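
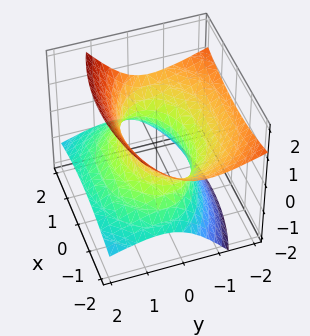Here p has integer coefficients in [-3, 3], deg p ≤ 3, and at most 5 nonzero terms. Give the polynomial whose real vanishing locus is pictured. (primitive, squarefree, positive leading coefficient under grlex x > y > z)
First, the degree is 2 — a generic line meets the surface in up to 2 points.
Next, against the integer gridlines: the y-axis gridline crossings are at y ∈ {-1, 1}; the surface avoids every integer z-axis point in the box.
Finally, assembling these constraints gives the stated polynomial.

x^2 + 2*y^2 + 3*y*z - 3*z^2 - 2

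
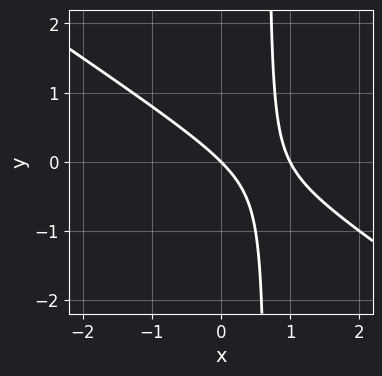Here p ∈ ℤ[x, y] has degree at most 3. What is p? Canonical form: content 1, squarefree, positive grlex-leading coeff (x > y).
2*x^2 + 3*x*y - 2*x - 2*y

1. The degree is 2 — a generic line meets the curve in up to 2 points.
2. Against the integer gridlines: one y-axis crossing is at y = 0; the x-axis gridline crossings are at x ∈ {0, 1}.
3. Solving for integer coefficients yields p as stated.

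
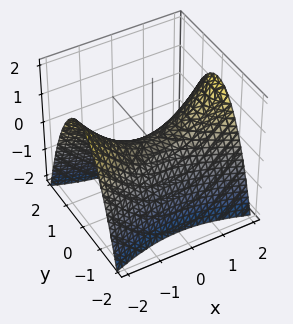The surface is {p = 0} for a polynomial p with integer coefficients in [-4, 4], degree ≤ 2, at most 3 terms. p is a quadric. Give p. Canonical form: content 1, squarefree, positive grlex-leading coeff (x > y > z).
First, degree: a hyperbolic paraboloid; a quadric, so deg p = 2.
Next, symmetries: it's symmetric under x → −x, forcing even powers of x; the y ↦ −y reflection is a symmetry, so y appears only in even powers.
Next, from the axis intercepts and sections: it meets the x-axis at x = 0 (among the integer gridlines); it crosses the y-axis at the gridline y = 0.
Finally, assembling these constraints gives the stated polynomial.

x^2 - 3*y^2 - 3*z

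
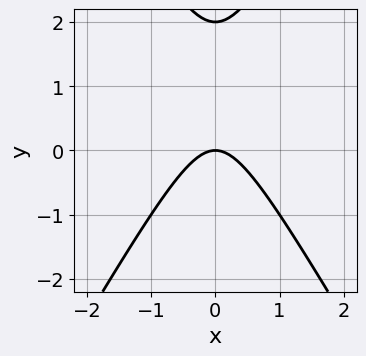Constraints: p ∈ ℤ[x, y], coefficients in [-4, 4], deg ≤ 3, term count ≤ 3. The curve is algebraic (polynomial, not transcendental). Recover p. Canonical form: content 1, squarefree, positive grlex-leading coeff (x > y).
1. The degree is 2 — the shape is more complex than any degree-1 curve.
2. Symmetries: it's symmetric under x → −x, forcing even powers of x.
3. From the visible intercepts: it crosses the x-axis at the gridline x = 0; the y-axis gridline crossings are at y ∈ {0, 2}.
4. These observations pin down the coefficients.

3*x^2 - y^2 + 2*y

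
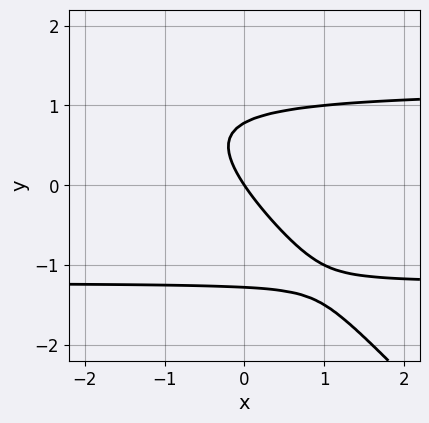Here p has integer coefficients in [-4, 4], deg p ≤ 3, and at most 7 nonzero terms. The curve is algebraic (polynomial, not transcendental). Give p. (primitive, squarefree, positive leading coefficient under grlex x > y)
1. The degree is 3 — no degree-2 curve has this shape.
2. Checking where it meets the axes: one y-axis crossing is at y = 0; it crosses the x-axis at the gridline x = 0.
3. Together with the visible shape, these determine p as stated.

2*x*y^2 + 2*y^3 + y^2 - 3*x - 2*y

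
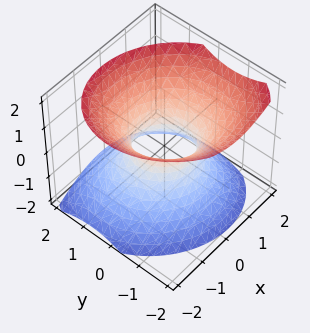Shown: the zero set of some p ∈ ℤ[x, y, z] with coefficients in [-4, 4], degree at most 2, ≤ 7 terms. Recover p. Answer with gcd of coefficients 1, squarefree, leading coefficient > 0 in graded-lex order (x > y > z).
1. deg p = 2.
2. Reading off the gridlines: no z-intercept at any integer in the box.
3. Putting this together gives p.

3*x^2 + x*y + 3*y^2 + y*z - 3*z^2 - 2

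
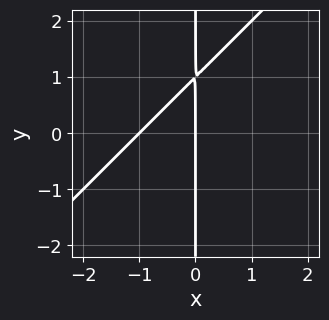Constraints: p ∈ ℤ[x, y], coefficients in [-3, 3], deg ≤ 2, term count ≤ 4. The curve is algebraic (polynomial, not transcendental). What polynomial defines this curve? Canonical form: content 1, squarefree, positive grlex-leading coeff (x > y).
x^2 - x*y + x

First, deg p = 2. No degree-1 curve has this shape.
Then, observable constraints: the visible y-axis segment lies entirely on the curve; the x-axis gridline crossings are at x ∈ {-1, 0}.
Finally, the integer polynomial consistent with all of this is the stated p.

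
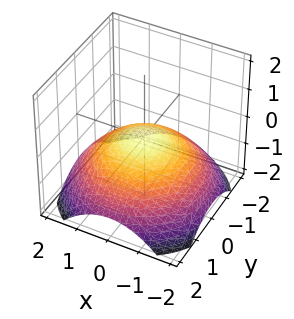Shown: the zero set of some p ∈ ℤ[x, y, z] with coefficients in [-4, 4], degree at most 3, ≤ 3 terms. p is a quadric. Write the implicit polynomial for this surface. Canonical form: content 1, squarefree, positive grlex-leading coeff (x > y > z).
Degree: a single bowl opening along one axis; a quadric, so deg p = 2.
Symmetries: the z-axis is an axis of rotation, so x and y enter only as x² + y².
From the visible intercepts: it crosses the z-axis at the gridline z = 0; one y-axis crossing is at y = 0; a circular section at z = -1 has radius between 1 and 2.
Together with the visible shape, these determine p as stated.

x^2 + y^2 + 3*z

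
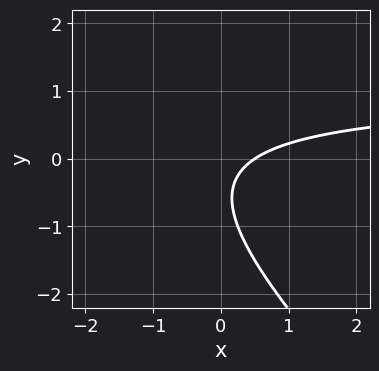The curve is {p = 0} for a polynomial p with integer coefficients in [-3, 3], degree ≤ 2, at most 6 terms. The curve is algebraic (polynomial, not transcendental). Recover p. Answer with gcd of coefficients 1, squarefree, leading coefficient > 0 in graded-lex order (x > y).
(a) Degree: a generic line meets the curve in up to 2 points, so deg p = 2.
(b) Checking where it meets the axes: no y-intercept at any integer in the box.
(c) Solving for integer coefficients yields p as stated.

2*x*y + 2*y^2 - 2*x + 2*y + 1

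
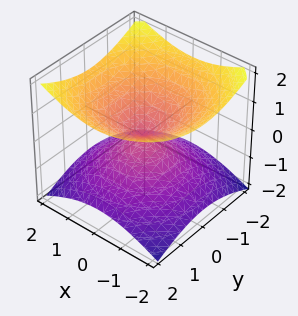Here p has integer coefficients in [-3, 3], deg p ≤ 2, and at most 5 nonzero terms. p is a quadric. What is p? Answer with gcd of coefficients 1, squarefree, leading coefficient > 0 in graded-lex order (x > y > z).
First, deg p = 2. A double cone through the origin; a quadric.
Then, symmetry: the z-axis is an axis of rotation, so x and y enter only as x² + y²; it's symmetric under z → −z, forcing even powers of z.
Next, observable constraints: a circular section at z = 1 has radius between 1 and 2; it meets the z-axis at z = 0 (among the integer gridlines).
Finally, matching integer coefficients to the picture gives p.

x^2 + y^2 - 2*z^2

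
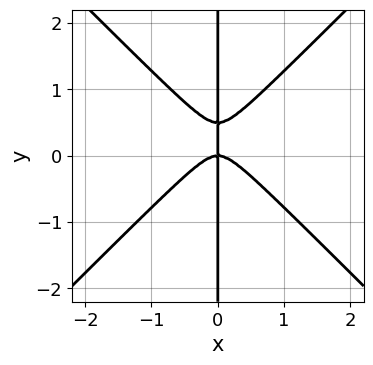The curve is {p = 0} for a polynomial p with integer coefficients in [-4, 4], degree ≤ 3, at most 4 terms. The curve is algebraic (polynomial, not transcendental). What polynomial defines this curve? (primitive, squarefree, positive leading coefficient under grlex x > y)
First, degree: the shape is more complex than any degree-2 curve, so deg p = 3.
Next, from the visible intercepts: every point of the y-axis in the box is on the curve; one x-axis crossing is at x = 0.
Finally, the integer polynomial consistent with all of this is the stated p.

2*x^3 - 2*x*y^2 + x*y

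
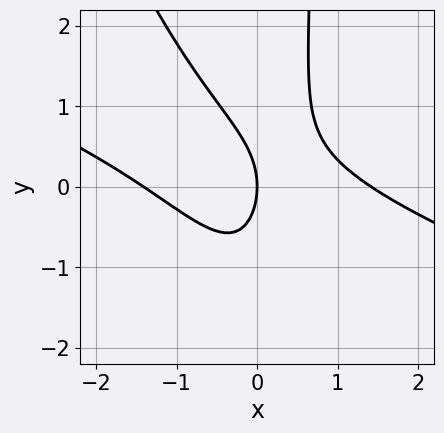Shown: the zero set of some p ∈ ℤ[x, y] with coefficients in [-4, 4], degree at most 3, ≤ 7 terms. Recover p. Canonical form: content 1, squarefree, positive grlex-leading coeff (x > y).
x^3 + 3*x^2*y + x*y^2 - y^2 - 2*x

First, degree: the shape is more complex than any degree-2 curve, so deg p = 3.
Next, reading off the gridlines: it meets the y-axis at y = 0 (among the integer gridlines); it meets the x-axis at x = 0 (among the integer gridlines).
Finally, the integer polynomial consistent with all of this is the stated p.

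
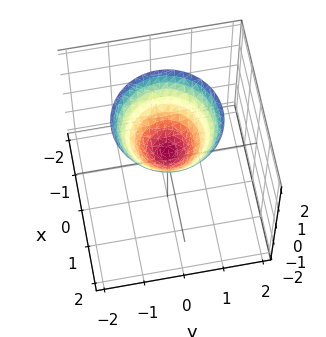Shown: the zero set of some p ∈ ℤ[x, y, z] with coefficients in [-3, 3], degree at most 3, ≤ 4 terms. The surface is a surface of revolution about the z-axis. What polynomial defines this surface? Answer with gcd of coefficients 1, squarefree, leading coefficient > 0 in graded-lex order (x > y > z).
3*x^2 + 3*y^2 - 3*z + 1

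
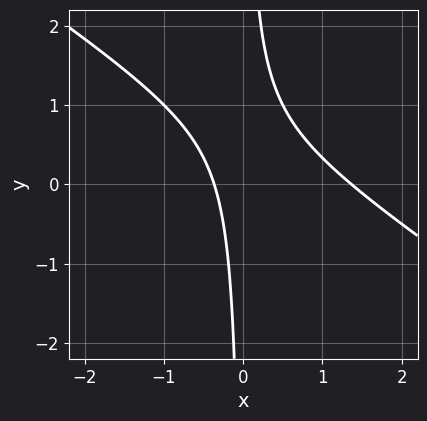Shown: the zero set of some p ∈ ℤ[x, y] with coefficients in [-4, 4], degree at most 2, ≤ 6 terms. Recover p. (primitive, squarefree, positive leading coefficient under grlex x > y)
2*x^2 + 3*x*y - 2*x - 1

1. Degree: no degree-1 curve has this shape, so deg p = 2.
2. Observable constraints: the curve avoids every integer y-axis point in the box.
3. Together with the visible shape, these determine p as stated.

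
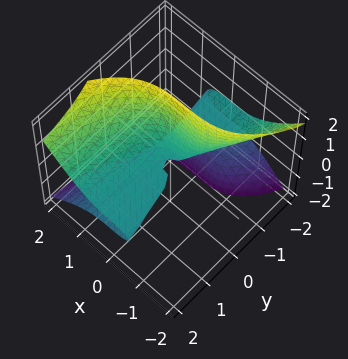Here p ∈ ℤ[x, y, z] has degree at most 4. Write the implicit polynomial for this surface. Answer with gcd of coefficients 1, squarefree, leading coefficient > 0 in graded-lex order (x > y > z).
2*x^3 - 3*y*z^2 - 2*y*z - 2*z^2

Degree: the shape is more complex than any degree-2 surface, so deg p = 3.
Against the integer gridlines: the visible y-axis segment lies entirely on the surface; one z-axis crossing is at z = 0; it crosses the x-axis at the gridline x = 0.
Putting this together gives p.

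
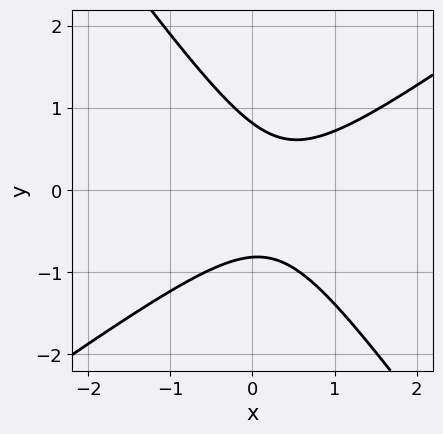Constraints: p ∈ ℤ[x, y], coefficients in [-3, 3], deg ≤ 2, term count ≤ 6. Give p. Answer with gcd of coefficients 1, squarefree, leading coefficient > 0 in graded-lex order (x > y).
(a) Degree: a generic line meets the curve in up to 2 points, so deg p = 2.
(b) Checking where it meets the axes: it misses every integer gridline on the x-axis.
(c) These observations pin down the coefficients.

3*x^2 - 2*x*y - 3*y^2 - 2*x + 2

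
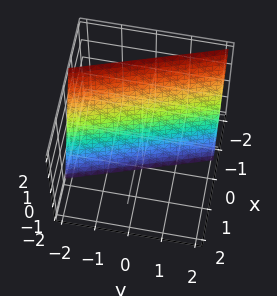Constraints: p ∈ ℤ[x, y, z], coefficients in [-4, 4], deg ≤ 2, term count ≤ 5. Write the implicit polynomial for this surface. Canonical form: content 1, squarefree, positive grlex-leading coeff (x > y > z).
The degree is 1 — every cross-section is a straight line — this is a plane.
Reading off the gridlines: it meets the y-axis at y = -2 (among the integer gridlines); it crosses the z-axis at the gridline z = -2.
These observations pin down the coefficients.

3*x + y + z + 2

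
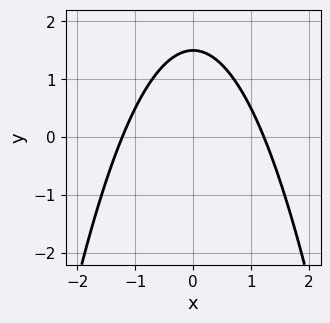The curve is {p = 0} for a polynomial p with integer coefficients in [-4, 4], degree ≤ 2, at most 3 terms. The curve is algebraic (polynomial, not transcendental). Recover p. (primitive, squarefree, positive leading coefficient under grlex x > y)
2*x^2 + 2*y - 3

1. The degree is 2 — no degree-1 curve has this shape.
2. Symmetries: mirror symmetry x ↦ −x ⇒ only even powers of x.
3. The integer polynomial consistent with all of this is the stated p.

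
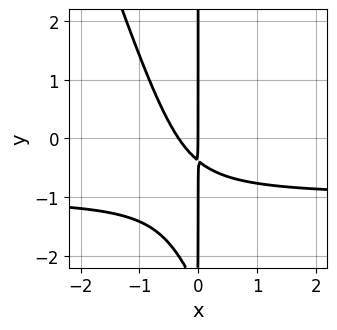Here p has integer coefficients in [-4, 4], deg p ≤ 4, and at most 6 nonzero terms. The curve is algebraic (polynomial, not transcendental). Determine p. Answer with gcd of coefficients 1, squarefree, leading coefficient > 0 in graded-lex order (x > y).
(a) Degree: the shape is more complex than any degree-2 curve, so deg p = 3.
(b) Against the integer gridlines: every point of the y-axis in the box is on the curve; it crosses the x-axis at the gridline x = 0.
(c) The integer polynomial consistent with all of this is the stated p.

3*x^2*y + x*y^2 + 3*x^2 + 3*x*y + x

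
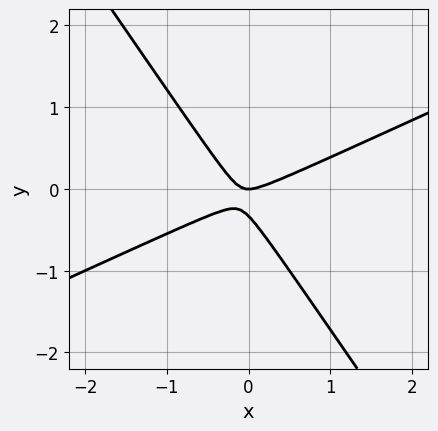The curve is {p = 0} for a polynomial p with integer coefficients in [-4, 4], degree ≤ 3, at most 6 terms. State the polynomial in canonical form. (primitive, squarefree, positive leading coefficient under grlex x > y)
1. Degree: the shape is more complex than any degree-1 curve, so deg p = 2.
2. Against the integer gridlines: it meets the x-axis at x = 0 (among the integer gridlines); it crosses the y-axis at the gridline y = 0.
3. Together with the visible shape, these determine p as stated.

2*x^2 - 3*x*y - 3*y^2 - y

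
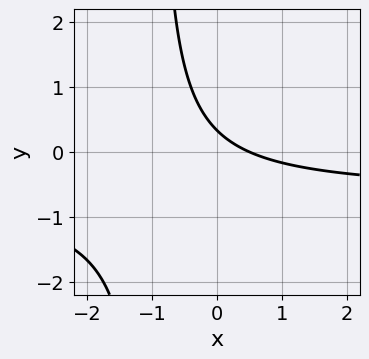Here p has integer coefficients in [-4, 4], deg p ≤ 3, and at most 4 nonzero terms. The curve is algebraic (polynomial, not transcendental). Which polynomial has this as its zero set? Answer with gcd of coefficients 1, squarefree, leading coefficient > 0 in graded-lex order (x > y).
3*x*y + 2*x + 3*y - 1

(a) Degree: no degree-1 curve has this shape, so deg p = 2.
(b) Solving for integer coefficients yields p as stated.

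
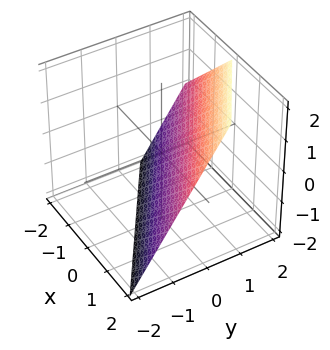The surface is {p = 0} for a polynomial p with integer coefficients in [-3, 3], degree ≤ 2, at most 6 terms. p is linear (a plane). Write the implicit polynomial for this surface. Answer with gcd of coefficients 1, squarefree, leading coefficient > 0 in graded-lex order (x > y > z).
Degree: the surface is flat (a plane), so deg p = 1.
From the visible intercepts: it meets the z-axis at z = -1 (among the integer gridlines); it crosses the x-axis at the gridline x = 1.
Matching integer coefficients to the picture gives p.

2*x + 3*y - 2*z - 2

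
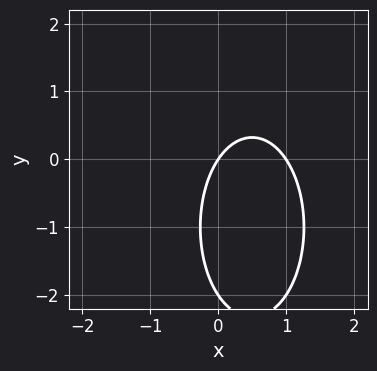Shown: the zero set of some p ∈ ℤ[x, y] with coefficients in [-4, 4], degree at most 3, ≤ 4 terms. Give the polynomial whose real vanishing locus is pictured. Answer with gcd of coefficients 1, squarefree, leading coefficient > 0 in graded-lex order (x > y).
3*x^2 + y^2 - 3*x + 2*y

1. deg p = 2. No degree-1 curve has this shape.
2. Checking where it meets the axes: the x-axis gridline crossings are at x ∈ {0, 1}; the y-axis gridline crossings are at y ∈ {-2, 0}.
3. The integer polynomial consistent with all of this is the stated p.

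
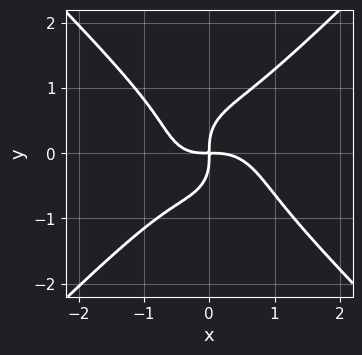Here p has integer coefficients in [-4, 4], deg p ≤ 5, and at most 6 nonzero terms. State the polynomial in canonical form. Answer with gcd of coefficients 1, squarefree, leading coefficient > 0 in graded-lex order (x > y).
3*x^4 - 3*y^4 + x^2*y + 3*x*y

1. deg p = 4. A generic line meets the curve in up to 4 points.
2. Reading off the gridlines: one y-axis crossing is at y = 0; one x-axis crossing is at x = 0.
3. Solving for integer coefficients yields p as stated.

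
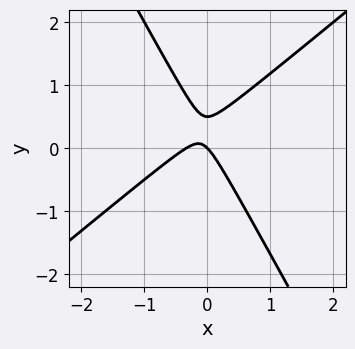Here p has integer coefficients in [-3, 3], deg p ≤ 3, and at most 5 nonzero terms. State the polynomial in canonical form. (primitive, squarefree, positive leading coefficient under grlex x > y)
3*x^2 - 2*x*y - 2*y^2 + x + y

The degree is 2 — a generic line meets the curve in up to 2 points.
Reading off the gridlines: it meets the x-axis at x = 0 (among the integer gridlines); it meets the y-axis at y = 0 (among the integer gridlines).
Fitting integer coefficients to these (and the overall shape) gives p.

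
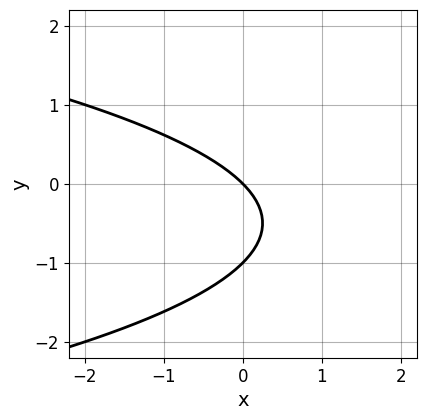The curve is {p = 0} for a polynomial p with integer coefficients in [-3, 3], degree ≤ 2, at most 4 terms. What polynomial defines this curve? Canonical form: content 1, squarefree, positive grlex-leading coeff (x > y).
y^2 + x + y

1. Degree: no degree-1 curve has this shape, so deg p = 2.
2. Observable constraints: it meets the x-axis at x = 0 (among the integer gridlines); the y-axis gridline crossings are at y ∈ {-1, 0}.
3. Putting this together gives p.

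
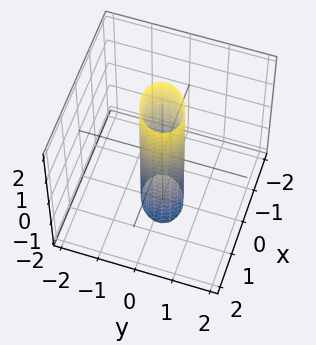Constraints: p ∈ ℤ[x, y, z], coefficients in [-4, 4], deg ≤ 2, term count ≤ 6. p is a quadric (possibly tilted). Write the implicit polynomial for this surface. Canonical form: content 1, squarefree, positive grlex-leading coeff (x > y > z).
deg p = 2. A generic line meets the surface in up to 2 points.
From the visible intercepts: it misses every integer gridline on the z-axis.
These observations pin down the coefficients.

2*x^2 - x*y + 3*y^2 - 1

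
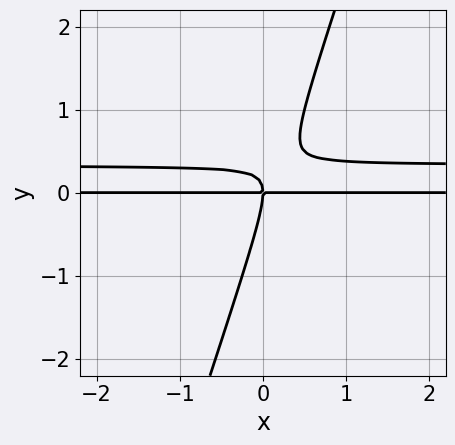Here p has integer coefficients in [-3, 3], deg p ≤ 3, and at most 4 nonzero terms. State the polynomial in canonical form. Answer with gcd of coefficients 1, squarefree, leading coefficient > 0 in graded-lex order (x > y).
3*x*y^2 - y^3 - x*y

(a) deg p = 3. The shape is more complex than any degree-2 curve.
(b) Checking where it meets the axes: every point of the x-axis in the box is on the curve; it crosses the y-axis at the gridline y = 0.
(c) The integer polynomial consistent with all of this is the stated p.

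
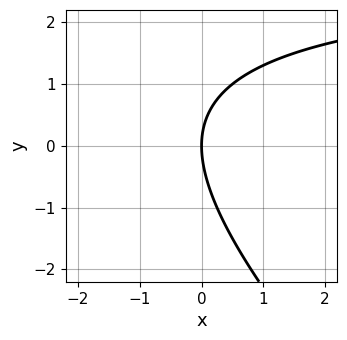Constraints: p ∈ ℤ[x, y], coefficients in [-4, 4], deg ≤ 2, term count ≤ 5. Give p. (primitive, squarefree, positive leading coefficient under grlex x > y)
x*y + y^2 - 3*x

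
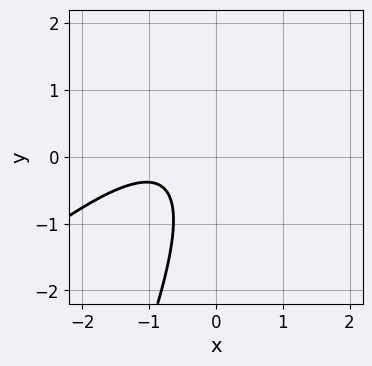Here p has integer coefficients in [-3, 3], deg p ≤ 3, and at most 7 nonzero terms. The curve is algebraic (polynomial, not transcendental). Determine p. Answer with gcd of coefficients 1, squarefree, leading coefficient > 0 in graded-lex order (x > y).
2*x^2 - 3*x*y + y^2 + 3*x + 2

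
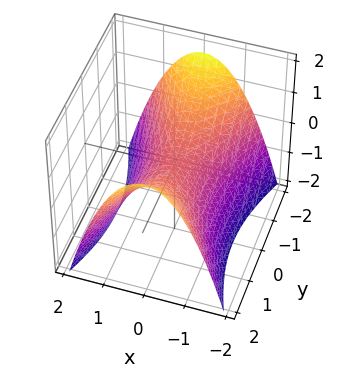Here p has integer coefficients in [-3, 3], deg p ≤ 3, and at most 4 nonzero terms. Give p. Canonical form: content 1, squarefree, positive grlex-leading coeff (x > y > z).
3*x^2 - y^2 + 3*z

First, the degree is 2 — a hyperbolic paraboloid; a quadric.
Next, symmetries: it's symmetric under y → −y, forcing even powers of y; the x ↦ −x reflection is a symmetry, so x appears only in even powers.
Next, from the visible intercepts: it meets the x-axis at x = 0 (among the integer gridlines); one y-axis crossing is at y = 0; it meets the z-axis at z = 0 (among the integer gridlines).
Finally, solving for integer coefficients yields p as stated.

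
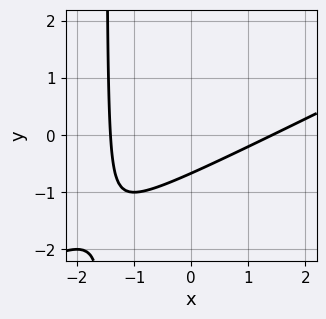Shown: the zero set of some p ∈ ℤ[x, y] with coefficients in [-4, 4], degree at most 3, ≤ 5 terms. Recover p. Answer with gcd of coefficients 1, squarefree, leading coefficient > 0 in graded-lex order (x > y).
First, the degree is 2 — no degree-1 curve has this shape.
Finally, the integer polynomial consistent with all of this is the stated p.

x^2 - 2*x*y - 3*y - 2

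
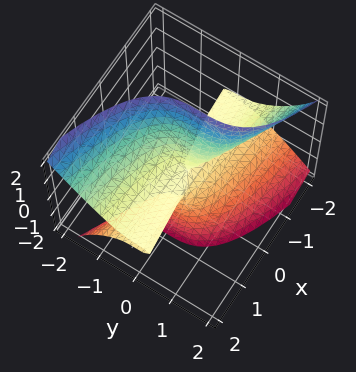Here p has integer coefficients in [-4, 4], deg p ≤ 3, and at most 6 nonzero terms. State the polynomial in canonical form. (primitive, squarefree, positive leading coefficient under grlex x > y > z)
(a) deg p = 3. A generic line meets the surface in up to 3 points.
(b) Checking where it meets the axes: it meets the y-axis at y = 0 (among the integer gridlines); it crosses the z-axis at the gridline z = 0; the visible x-axis segment lies entirely on the surface.
(c) Solving for integer coefficients yields p as stated.

3*x*z^2 + 3*y^3 + z^3 + x*z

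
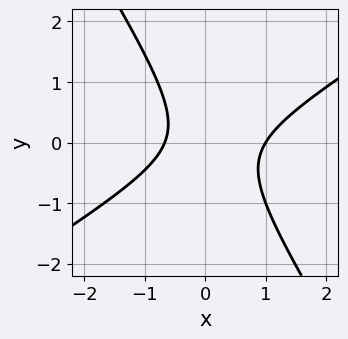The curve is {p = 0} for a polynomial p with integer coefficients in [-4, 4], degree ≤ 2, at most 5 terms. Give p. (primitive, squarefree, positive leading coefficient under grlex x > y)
(a) Degree: no degree-1 curve has this shape, so deg p = 2.
(b) From the visible intercepts: it meets the x-axis at x = 1 (among the integer gridlines); no y-intercept at any integer in the box.
(c) These observations pin down the coefficients.

3*x^2 - 3*x*y - 3*y^2 - x - 2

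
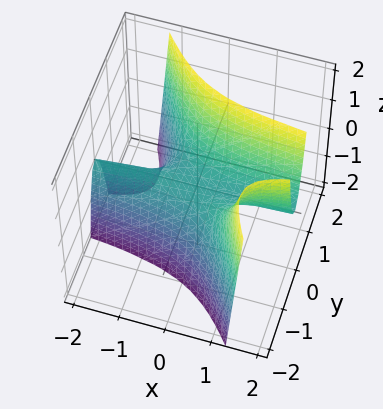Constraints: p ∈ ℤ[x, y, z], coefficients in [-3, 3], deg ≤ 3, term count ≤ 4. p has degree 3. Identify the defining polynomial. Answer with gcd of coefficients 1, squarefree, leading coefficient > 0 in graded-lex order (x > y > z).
3*x*y^2 + 2*y^3 - z

(a) Degree: the shape is more complex than any degree-2 surface, so deg p = 3.
(b) From the visible intercepts: it crosses the z-axis at the gridline z = 0; the visible x-axis segment lies entirely on the surface; it crosses the y-axis at the gridline y = 0.
(c) Assembling these constraints gives the stated polynomial.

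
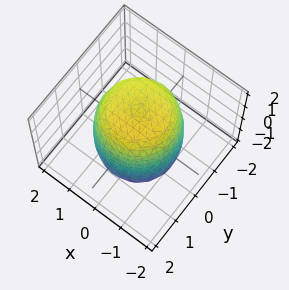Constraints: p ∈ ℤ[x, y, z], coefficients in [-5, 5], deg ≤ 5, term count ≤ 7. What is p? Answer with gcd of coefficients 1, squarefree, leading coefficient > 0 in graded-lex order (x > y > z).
2*x^4 + 4*x^2*y^2 + 2*y^4 - 2*x^2 - 2*y^2 + z^2 - 3

First, degree: no degree-3 surface has this shape, so deg p = 4.
Next, symmetries: every cross-section ⟂ z is a circle, so x, y appear only via x² + y².
Then, from the visible intercepts: a circular section at z = 0 has radius between 1 and 2.
Finally, assembling these constraints gives the stated polynomial.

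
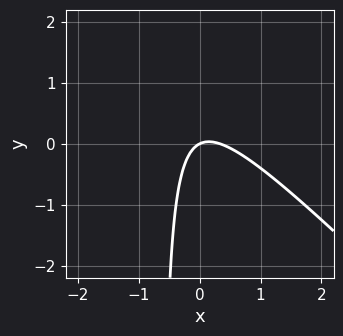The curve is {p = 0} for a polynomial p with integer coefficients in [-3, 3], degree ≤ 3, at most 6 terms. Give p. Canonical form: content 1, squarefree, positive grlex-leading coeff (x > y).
First, degree: the shape is more complex than any degree-1 curve, so deg p = 2.
Then, from the axis intercepts and sections: one y-axis crossing is at y = 0; one x-axis crossing is at x = 0.
Finally, together with the visible shape, these determine p as stated.

3*x^2 + 3*x*y - x + 2*y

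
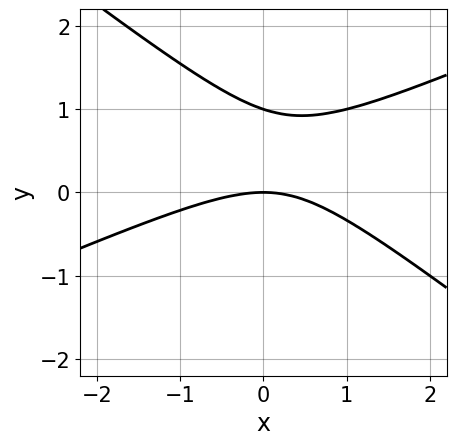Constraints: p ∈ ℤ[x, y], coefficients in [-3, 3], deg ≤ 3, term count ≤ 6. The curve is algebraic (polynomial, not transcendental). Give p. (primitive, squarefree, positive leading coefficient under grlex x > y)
x^2 - x*y - 3*y^2 + 3*y

(a) The degree is 2 — a generic line meets the curve in up to 2 points.
(b) Reading off the gridlines: it crosses the x-axis at the gridline x = 0; among the integer gridlines, it crosses the y-axis at y ∈ {0, 1}.
(c) These observations pin down the coefficients.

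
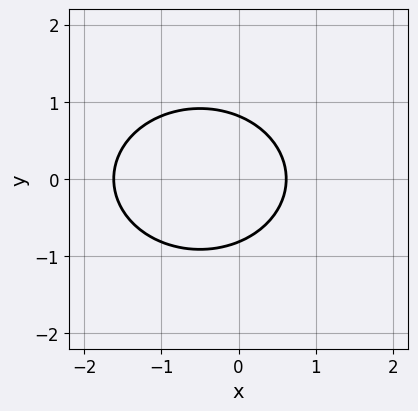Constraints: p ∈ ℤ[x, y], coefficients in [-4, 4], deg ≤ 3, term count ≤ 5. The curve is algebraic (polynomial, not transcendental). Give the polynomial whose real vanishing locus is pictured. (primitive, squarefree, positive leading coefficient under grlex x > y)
1. deg p = 2.
2. Symmetries: the y ↦ −y reflection is a symmetry, so y appears only in even powers.
3. The integer polynomial consistent with all of this is the stated p.

2*x^2 + 3*y^2 + 2*x - 2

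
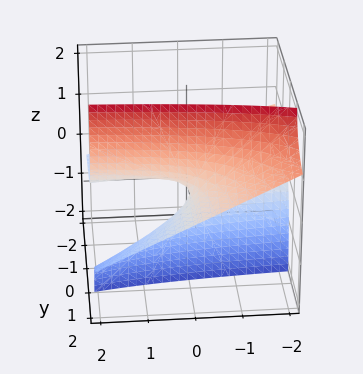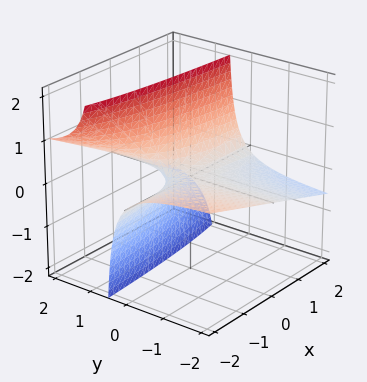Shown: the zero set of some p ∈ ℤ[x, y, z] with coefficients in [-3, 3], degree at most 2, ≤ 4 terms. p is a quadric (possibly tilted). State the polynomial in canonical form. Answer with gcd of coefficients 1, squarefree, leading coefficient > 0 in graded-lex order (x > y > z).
x*y + 3*y*z - 2*z

The degree is 2 — no degree-1 surface has this shape.
Observable constraints: every point of the x-axis in the box is on the surface; one z-axis crossing is at z = 0.
Solving for integer coefficients yields p as stated. Check: (0, -2, 0) on the y-axis lies on the surface, and p(0, -2, 0) = 0. ✓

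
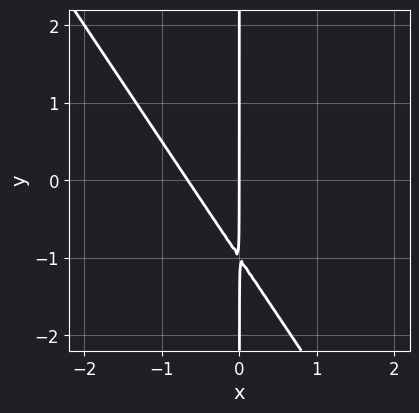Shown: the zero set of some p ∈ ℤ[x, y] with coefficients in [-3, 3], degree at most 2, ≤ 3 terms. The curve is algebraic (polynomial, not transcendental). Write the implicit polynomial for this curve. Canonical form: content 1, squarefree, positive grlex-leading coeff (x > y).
1. Degree: a generic line meets the curve in up to 2 points, so deg p = 2.
2. From the visible intercepts: every point of the y-axis in the box is on the curve; it crosses the x-axis at the gridline x = 0.
3. Matching integer coefficients to the picture gives p.

3*x^2 + 2*x*y + 2*x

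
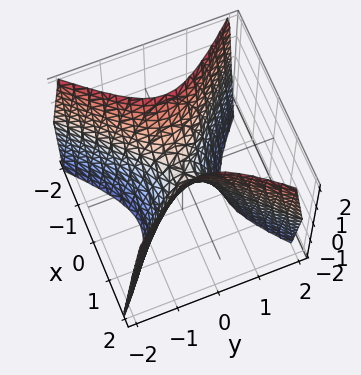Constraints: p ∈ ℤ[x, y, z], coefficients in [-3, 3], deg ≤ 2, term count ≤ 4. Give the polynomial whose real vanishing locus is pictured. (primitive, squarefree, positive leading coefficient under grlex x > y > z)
2*x^2 - 2*y^2 - z

First, degree: a saddle surface; a quadric, so deg p = 2.
Then, symmetries: it's symmetric under x → −x, forcing even powers of x; mirror symmetry y ↦ −y ⇒ only even powers of y.
Next, against the integer gridlines: it meets the z-axis at z = 0 (among the integer gridlines); it crosses the y-axis at the gridline y = 0; it meets the x-axis at x = 0 (among the integer gridlines).
Finally, solving for integer coefficients yields p as stated.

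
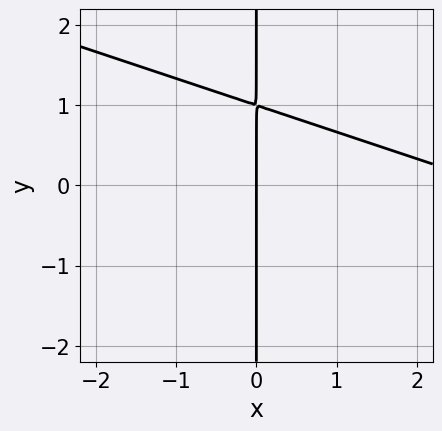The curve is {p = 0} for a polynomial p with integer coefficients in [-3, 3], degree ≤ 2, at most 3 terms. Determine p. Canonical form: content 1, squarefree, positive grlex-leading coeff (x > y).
(a) The degree is 2 — a generic line meets the curve in up to 2 points.
(b) Against the integer gridlines: it crosses the x-axis at the gridline x = 0; every point of the y-axis in the box is on the curve.
(c) Solving for integer coefficients yields p as stated.

x^2 + 3*x*y - 3*x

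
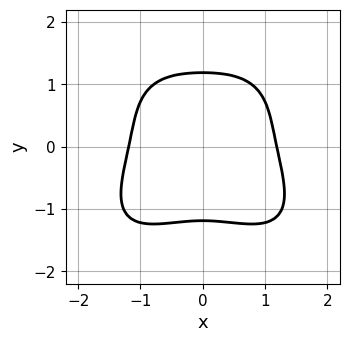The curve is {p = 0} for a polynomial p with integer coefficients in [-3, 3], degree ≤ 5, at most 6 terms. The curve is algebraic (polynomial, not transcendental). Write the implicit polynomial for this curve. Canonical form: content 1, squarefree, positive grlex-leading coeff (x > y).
1. Degree: a generic line meets the curve in up to 4 points, so deg p = 4.
2. Symmetries: mirror symmetry x ↦ −x ⇒ only even powers of x.
3. Together with the visible shape, these determine p as stated.

x^4 + y^4 + x^2*y - 2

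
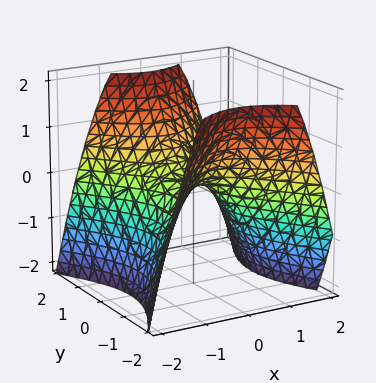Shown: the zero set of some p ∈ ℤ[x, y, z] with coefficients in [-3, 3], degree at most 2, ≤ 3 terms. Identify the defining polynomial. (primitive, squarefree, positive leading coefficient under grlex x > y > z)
First, degree: a hyperbolic paraboloid; a quadric, so deg p = 2.
Then, symmetries: it's symmetric under y → −y, forcing even powers of y; mirror symmetry x ↦ −x ⇒ only even powers of x.
Then, from the axis intercepts and sections: one z-axis crossing is at z = 0; it meets the x-axis at x = 0 (among the integer gridlines); it crosses the y-axis at the gridline y = 0.
Finally, these observations pin down the coefficients.

3*x^2 - 2*y^2 + 3*z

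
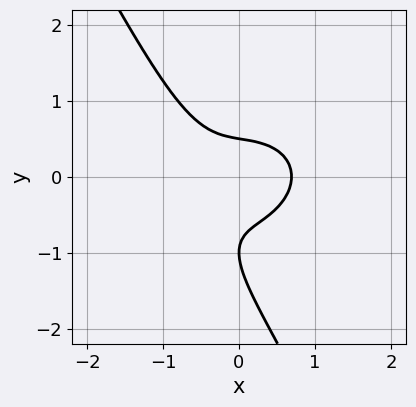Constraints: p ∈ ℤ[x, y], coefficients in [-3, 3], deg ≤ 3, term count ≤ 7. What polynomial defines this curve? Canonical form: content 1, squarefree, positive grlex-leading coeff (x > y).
3*x^3 + 3*x*y^2 + 2*y^3 + 3*y^2 - 1

(a) deg p = 3. The shape is more complex than any degree-2 curve.
(b) From the axis intercepts and sections: it crosses the y-axis at the gridline y = -1.
(c) Together with the visible shape, these determine p as stated.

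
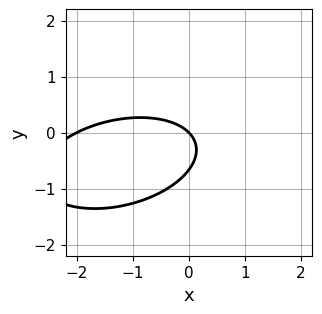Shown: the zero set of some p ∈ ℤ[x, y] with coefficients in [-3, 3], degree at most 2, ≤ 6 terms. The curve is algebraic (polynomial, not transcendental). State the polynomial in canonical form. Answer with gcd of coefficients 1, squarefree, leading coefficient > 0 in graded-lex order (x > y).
(a) The degree is 2 — a generic line meets the curve in up to 2 points.
(b) Observable constraints: among the integer gridlines, it crosses the x-axis at x ∈ {-2, 0}; one y-axis crossing is at y = 0.
(c) Together with the visible shape, these determine p as stated.

x^2 - x*y + 3*y^2 + 2*x + 2*y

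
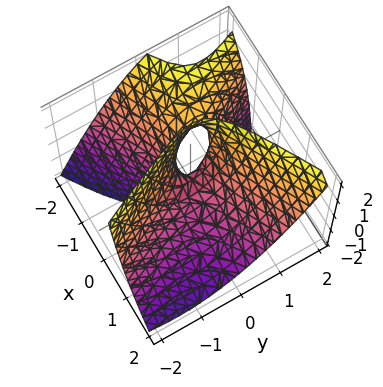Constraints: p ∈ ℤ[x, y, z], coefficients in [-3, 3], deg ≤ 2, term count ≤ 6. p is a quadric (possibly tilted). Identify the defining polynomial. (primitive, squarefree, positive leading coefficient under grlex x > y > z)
2*x^2 - 3*x*y + 3*x*z - 2*y^2 + z

(a) The degree is 2 — the shape is more complex than any degree-1 surface.
(b) Checking where it meets the axes: it crosses the z-axis at the gridline z = 0; it meets the x-axis at x = 0 (among the integer gridlines); one y-axis crossing is at y = 0.
(c) Putting this together gives p.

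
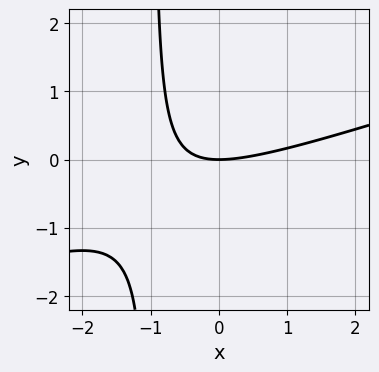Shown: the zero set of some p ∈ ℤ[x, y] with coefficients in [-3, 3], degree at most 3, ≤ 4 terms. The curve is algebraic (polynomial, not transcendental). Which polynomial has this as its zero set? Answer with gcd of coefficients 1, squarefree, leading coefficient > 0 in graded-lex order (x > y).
(a) The degree is 2 — a generic line meets the curve in up to 2 points.
(b) Observable constraints: it meets the x-axis at x = 0 (among the integer gridlines); one y-axis crossing is at y = 0.
(c) Together with the visible shape, these determine p as stated.

x^2 - 3*x*y - 3*y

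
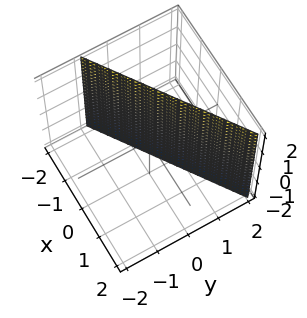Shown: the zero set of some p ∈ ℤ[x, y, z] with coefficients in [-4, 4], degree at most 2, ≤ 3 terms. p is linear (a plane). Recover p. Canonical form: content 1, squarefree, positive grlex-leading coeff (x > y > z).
2*x - 3*y + 2

(a) The degree is 1 — every cross-section is a straight line — this is a plane.
(b) Checking where it meets the axes: one x-axis crossing is at x = -1; the surface avoids every integer z-axis point in the box.
(c) These observations pin down the coefficients.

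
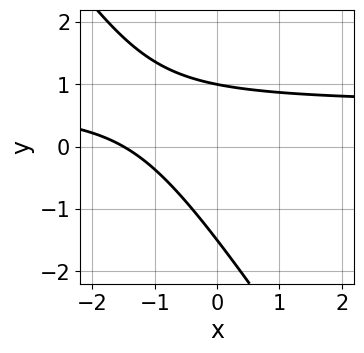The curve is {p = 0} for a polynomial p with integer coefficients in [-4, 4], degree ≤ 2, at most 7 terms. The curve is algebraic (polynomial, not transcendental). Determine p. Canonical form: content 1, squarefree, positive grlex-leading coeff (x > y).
3*x*y + 2*y^2 - 2*x + y - 3

1. deg p = 2. The shape is more complex than any degree-1 curve.
2. Checking where it meets the axes: it crosses the y-axis at the gridline y = 1.
3. Putting this together gives p.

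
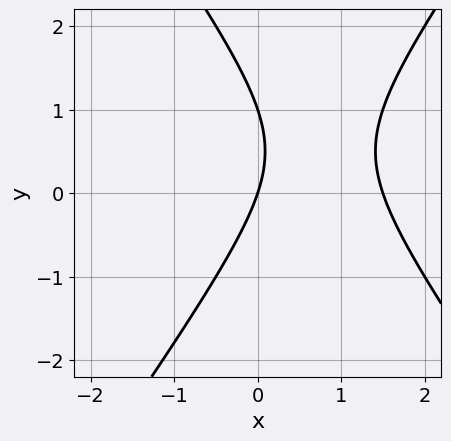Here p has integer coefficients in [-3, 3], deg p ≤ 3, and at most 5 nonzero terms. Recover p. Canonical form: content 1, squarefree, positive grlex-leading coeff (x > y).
2*x^2 - y^2 - 3*x + y

1. Degree: no degree-1 curve has this shape, so deg p = 2.
2. Against the integer gridlines: it crosses the x-axis at the gridline x = 0; the y-axis gridline crossings are at y ∈ {0, 1}.
3. Solving for integer coefficients yields p as stated.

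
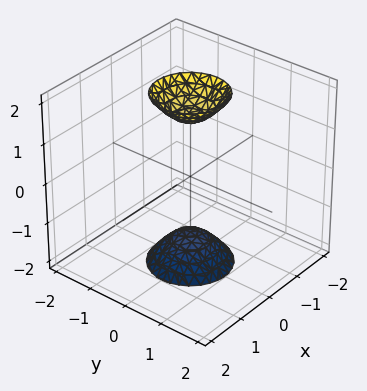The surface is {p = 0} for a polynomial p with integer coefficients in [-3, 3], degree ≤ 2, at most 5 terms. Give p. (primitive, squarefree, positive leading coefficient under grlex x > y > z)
3*x^2 + 3*y^2 - z^2 + 2

The picture has 2 separate pieces.
Degree: two separate bowl-shaped sheets opening away from each other; a quadric, so deg p = 2.
Symmetries: the z-axis is an axis of rotation, so x and y enter only as x² + y²; it's symmetric under z → −z, forcing even powers of z.
From the visible intercepts: the surface avoids every integer x-axis point in the box; the surface avoids every integer y-axis point in the box.
These observations pin down the coefficients.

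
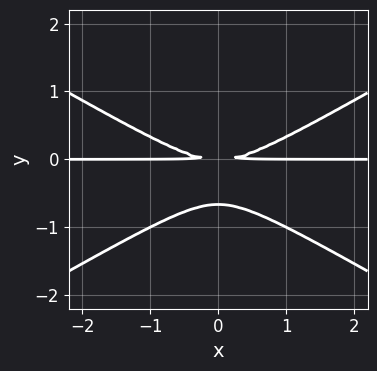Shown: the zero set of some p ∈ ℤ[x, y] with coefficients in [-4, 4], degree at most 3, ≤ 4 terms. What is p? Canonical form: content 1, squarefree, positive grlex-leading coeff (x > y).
First, the degree is 3 — a generic line meets the curve in up to 3 points.
Next, symmetries: it's symmetric under x → −x, forcing even powers of x.
Then, against the integer gridlines: the visible x-axis segment lies entirely on the curve.
Finally, matching integer coefficients to the picture gives p.

x^2*y - 3*y^3 - 2*y^2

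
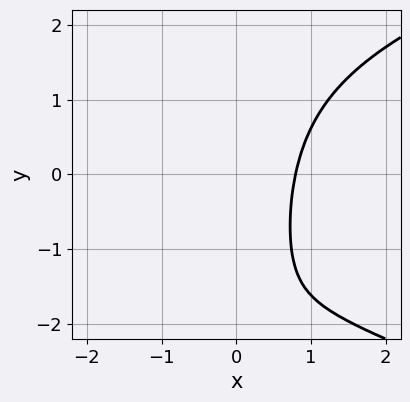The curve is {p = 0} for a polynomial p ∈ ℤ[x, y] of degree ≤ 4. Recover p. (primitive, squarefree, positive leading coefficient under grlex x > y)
x^2*y^2 - 2*x^3 + x*y + 1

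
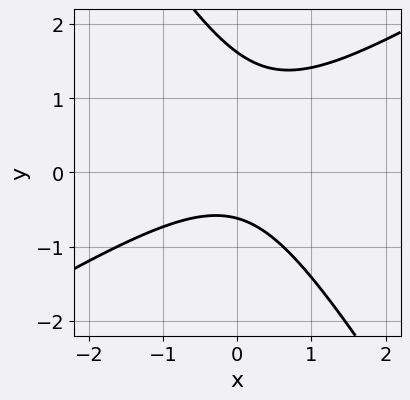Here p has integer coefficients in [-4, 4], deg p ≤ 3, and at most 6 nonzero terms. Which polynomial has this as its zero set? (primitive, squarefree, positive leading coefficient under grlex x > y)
First, deg p = 2.
Then, reading off the gridlines: it misses every integer gridline on the x-axis.
Finally, fitting integer coefficients to these (and the overall shape) gives p.

x^2 - x*y - y^2 + y + 1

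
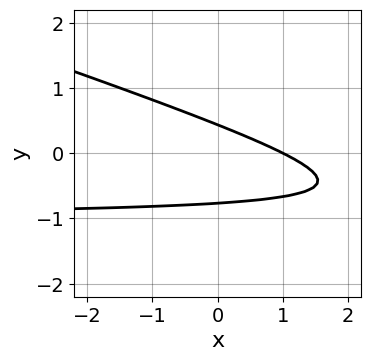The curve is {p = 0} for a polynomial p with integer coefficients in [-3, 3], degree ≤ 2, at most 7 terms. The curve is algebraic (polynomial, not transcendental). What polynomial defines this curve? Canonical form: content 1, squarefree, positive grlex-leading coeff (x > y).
The degree is 2 — no degree-1 curve has this shape.
From the axis intercepts and sections: one x-axis crossing is at x = 1.
These observations pin down the coefficients.

x*y + 3*y^2 + x + y - 1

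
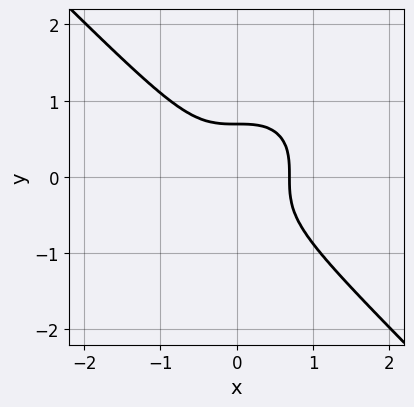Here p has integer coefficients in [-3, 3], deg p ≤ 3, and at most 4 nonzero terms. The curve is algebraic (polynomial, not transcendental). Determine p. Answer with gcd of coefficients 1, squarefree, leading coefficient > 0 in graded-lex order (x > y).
3*x^3 + 3*y^3 - 1

(a) deg p = 3.
(b) Putting this together gives p.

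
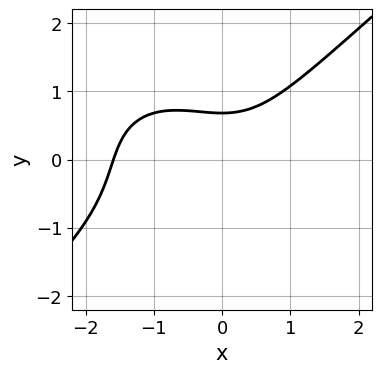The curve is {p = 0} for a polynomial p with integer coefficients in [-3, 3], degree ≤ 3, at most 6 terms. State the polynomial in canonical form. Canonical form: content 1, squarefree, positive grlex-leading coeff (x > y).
2*x^3 - 3*y^3 + 2*x^2 - 3*y + 3

1. Degree: a generic line meets the curve in up to 3 points, so deg p = 3.
2. Solving for integer coefficients yields p as stated.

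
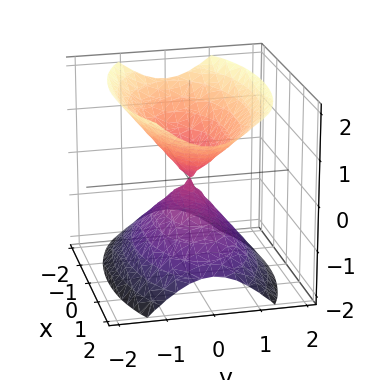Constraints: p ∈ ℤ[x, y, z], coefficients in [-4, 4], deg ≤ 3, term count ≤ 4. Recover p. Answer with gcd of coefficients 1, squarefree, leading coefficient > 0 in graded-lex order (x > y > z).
x^2 + 3*y^2 - 2*z^2

First, the picture has 2 separate pieces.
Then, degree: two nappes meeting at a single point; a quadric, so deg p = 2.
Next, symmetries: the x ↦ −x reflection is a symmetry, so x appears only in even powers; mirror symmetry z ↦ −z ⇒ only even powers of z; mirror symmetry y ↦ −y ⇒ only even powers of y.
Next, from the axis intercepts and sections: it crosses the y-axis at the gridline y = 0; one z-axis crossing is at z = 0.
Finally, solving for integer coefficients yields p as stated.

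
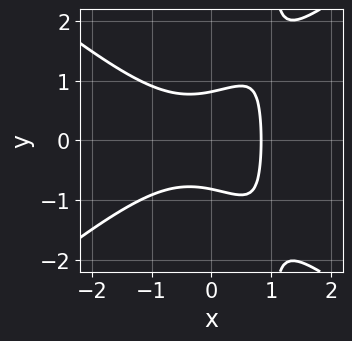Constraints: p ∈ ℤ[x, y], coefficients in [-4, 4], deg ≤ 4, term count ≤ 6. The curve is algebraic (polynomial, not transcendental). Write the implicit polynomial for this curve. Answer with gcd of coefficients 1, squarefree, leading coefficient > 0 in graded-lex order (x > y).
2*x^3 - 3*x*y^2 + 3*y^2 + x - 2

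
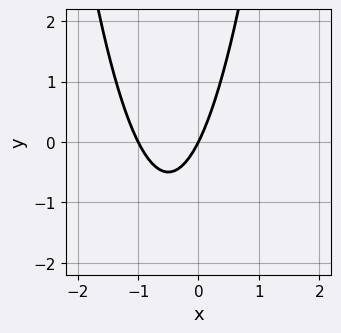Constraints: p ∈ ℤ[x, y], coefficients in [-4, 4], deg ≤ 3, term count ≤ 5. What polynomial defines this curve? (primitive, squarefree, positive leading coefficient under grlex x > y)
2*x^2 + 2*x - y

1. deg p = 2. The shape is more complex than any degree-1 curve.
2. Reading off the gridlines: among the integer gridlines, it crosses the x-axis at x ∈ {-1, 0}; it meets the y-axis at y = 0 (among the integer gridlines).
3. Fitting integer coefficients to these (and the overall shape) gives p.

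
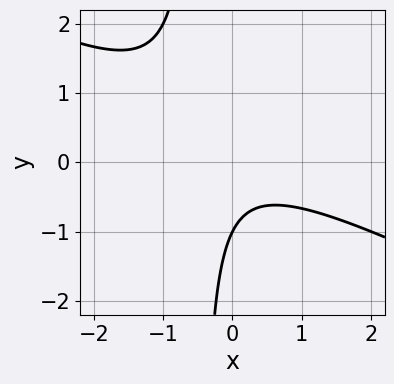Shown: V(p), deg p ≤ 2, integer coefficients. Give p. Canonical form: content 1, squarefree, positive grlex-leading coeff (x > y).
x^2 + 2*x*y + y + 1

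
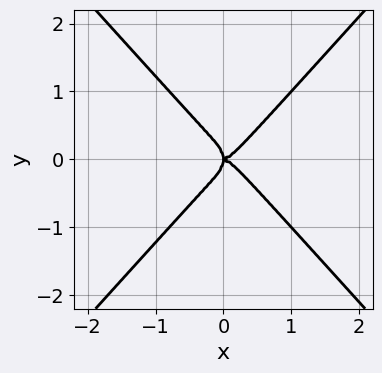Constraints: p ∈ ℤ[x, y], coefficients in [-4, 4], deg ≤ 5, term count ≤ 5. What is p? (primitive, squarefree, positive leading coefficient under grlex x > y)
3*x^4 - 2*y^4 - x*y^2

1. Degree: no degree-3 curve has this shape, so deg p = 4.
2. Symmetries: it's symmetric under y → −y, forcing even powers of y.
3. From the axis intercepts and sections: it crosses the x-axis at the gridline x = 0; it meets the y-axis at y = 0 (among the integer gridlines).
4. Matching integer coefficients to the picture gives p.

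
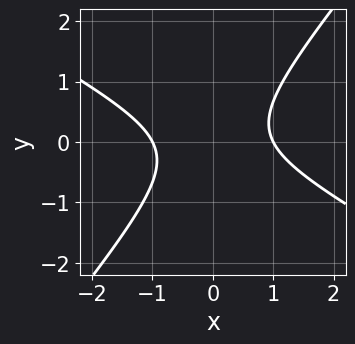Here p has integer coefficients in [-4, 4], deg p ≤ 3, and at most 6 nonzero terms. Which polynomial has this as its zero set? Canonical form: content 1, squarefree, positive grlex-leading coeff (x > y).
2*x^2 + 2*x*y - 3*y^2 - 2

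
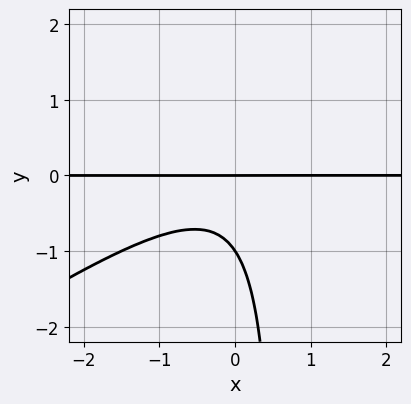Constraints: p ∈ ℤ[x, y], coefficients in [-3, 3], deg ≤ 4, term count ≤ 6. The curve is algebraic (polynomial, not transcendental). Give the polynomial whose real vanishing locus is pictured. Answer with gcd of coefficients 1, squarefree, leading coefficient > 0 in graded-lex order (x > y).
2*x^2*y - 3*x*y^2 + 2*y^2 + 2*y

(a) deg p = 3. A generic line meets the curve in up to 3 points.
(b) From the axis intercepts and sections: the y-axis gridline crossings are at y ∈ {-1, 0}; the visible x-axis segment lies entirely on the curve.
(c) These observations pin down the coefficients.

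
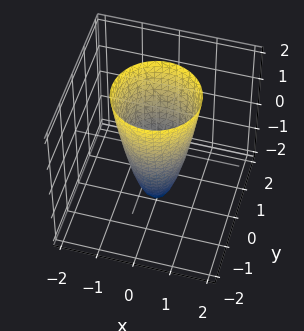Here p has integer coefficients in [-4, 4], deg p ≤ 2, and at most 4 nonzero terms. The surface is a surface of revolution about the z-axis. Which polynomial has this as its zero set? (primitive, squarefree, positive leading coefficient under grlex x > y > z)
3*x^2 + 3*y^2 - z - 2

(a) Degree: no degree-1 surface has this shape, so deg p = 2.
(b) By symmetry, the z-axis is an axis of rotation, so x and y enter only as x² + y².
(c) Observable constraints: one z-axis crossing is at z = -2; a circular section at z = -1 has radius between 0 and 1.
(d) Together with the visible shape, these determine p as stated.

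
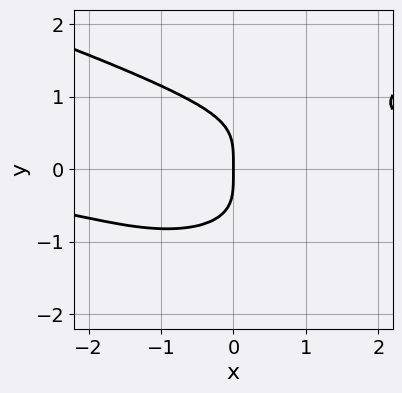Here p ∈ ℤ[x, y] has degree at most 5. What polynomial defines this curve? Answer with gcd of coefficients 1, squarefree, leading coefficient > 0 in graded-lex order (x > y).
First, the degree is 4 — no degree-3 curve has this shape.
Next, from the axis intercepts and sections: it meets the y-axis at y = 0 (among the integer gridlines); it crosses the x-axis at the gridline x = 0.
Finally, together with the visible shape, these determine p as stated.

3*y^4 - 2*x^2*y + 3*x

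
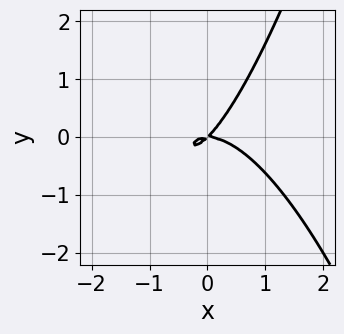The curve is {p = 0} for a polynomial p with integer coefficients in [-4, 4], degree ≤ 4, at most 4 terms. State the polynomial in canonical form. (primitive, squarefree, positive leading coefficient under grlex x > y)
(a) The degree is 3 — no degree-2 curve has this shape.
(b) Checking where it meets the axes: one x-axis crossing is at x = 0; one y-axis crossing is at y = 0.
(c) Putting this together gives p.

x^3 + x*y - y^2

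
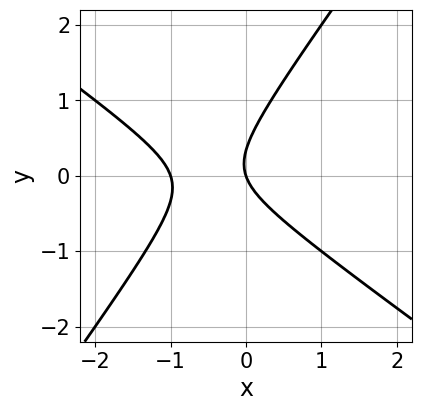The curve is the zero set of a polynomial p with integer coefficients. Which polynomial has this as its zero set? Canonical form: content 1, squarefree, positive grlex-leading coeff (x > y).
3*x^2 + 2*x*y - 3*y^2 + 3*x + y

First, degree: a generic line meets the curve in up to 2 points, so deg p = 2.
Next, reading off the gridlines: it meets the y-axis at y = 0 (among the integer gridlines); among the integer gridlines, it crosses the x-axis at x ∈ {-1, 0}.
Finally, these observations pin down the coefficients.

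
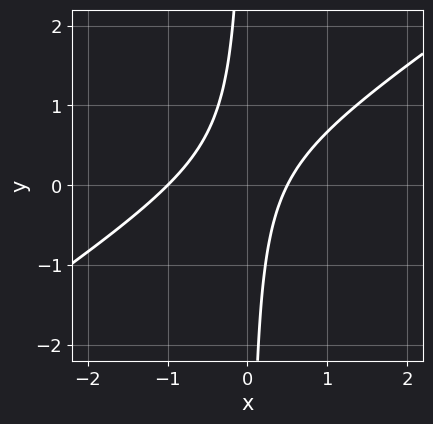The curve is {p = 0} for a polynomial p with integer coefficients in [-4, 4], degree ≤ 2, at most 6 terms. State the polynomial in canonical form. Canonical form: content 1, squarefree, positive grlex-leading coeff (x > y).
First, degree: a generic line meets the curve in up to 2 points, so deg p = 2.
Then, reading off the gridlines: it crosses the x-axis at the gridline x = -1; no y-intercept at any integer in the box.
Finally, putting this together gives p.

2*x^2 - 3*x*y + x - 1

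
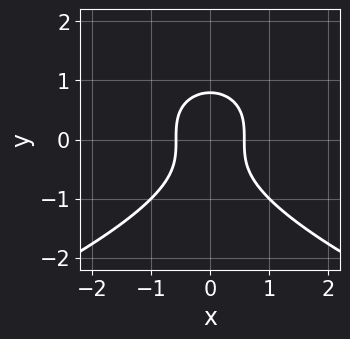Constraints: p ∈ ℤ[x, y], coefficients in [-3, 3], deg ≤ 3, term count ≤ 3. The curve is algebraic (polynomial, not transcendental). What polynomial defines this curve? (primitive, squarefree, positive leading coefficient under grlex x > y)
(a) deg p = 3.
(b) Symmetries: mirror symmetry x ↦ −x ⇒ only even powers of x.
(c) Fitting integer coefficients to these (and the overall shape) gives p.

2*y^3 + 3*x^2 - 1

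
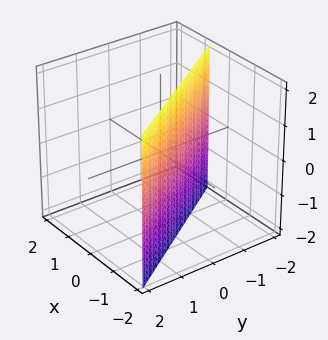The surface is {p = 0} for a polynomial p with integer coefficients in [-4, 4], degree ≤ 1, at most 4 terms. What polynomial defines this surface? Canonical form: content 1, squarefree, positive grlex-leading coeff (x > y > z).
3*x + 2*y + 2

First, deg p = 1.
Next, from the axis intercepts and sections: one y-axis crossing is at y = -1; the surface avoids every integer z-axis point in the box.
Finally, assembling these constraints gives the stated polynomial.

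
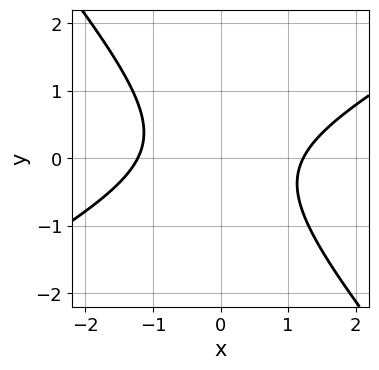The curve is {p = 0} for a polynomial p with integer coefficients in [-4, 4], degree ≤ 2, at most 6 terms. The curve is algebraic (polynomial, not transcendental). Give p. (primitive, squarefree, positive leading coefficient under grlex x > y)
2*x^2 - 2*x*y - 3*y^2 - 3

The degree is 2 — no degree-1 curve has this shape.
Against the integer gridlines: the curve avoids every integer y-axis point in the box.
Assembling these constraints gives the stated polynomial.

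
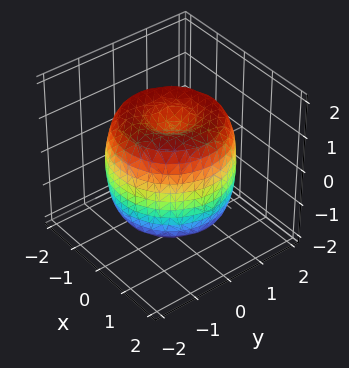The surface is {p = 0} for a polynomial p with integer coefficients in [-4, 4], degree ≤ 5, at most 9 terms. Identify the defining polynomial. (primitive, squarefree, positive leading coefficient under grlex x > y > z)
deg p = 4. The shape is more complex than any degree-3 surface.
By symmetry, the z-axis is an axis of rotation, so x and y enter only as x² + y².
From the axis intercepts and sections: a circular section at z = 1 has radius between 1 and 2; the z-axis gridline crossings are at z ∈ {-1, 1}.
The integer polynomial consistent with all of this is the stated p.

x^4 + 2*x^2*y^2 + y^4 - 2*x^2 - 2*y^2 + z^2 - 1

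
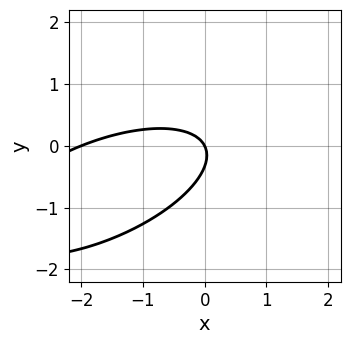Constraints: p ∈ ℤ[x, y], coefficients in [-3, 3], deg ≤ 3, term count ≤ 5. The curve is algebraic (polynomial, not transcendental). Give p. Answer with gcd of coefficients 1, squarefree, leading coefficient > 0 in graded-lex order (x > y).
x^2 - 2*x*y + 3*y^2 + 2*x + y

1. Degree: a generic line meets the curve in up to 2 points, so deg p = 2.
2. Reading off the gridlines: one y-axis crossing is at y = 0; among the integer gridlines, it crosses the x-axis at x ∈ {-2, 0}.
3. The integer polynomial consistent with all of this is the stated p.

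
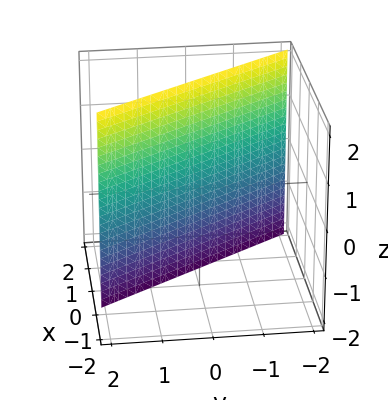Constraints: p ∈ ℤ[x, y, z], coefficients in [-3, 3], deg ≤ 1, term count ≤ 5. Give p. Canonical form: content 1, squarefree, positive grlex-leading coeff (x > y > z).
3*x + 2*y - 2

1. The degree is 1 — every cross-section is a straight line — this is a plane.
2. From the visible intercepts: it meets the y-axis at y = 1 (among the integer gridlines); the surface avoids every integer z-axis point in the box.
3. Putting this together gives p.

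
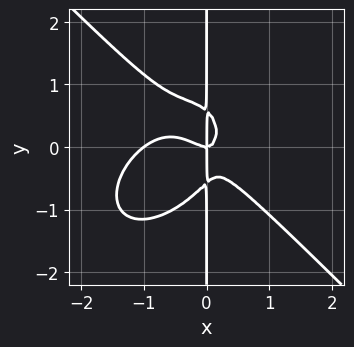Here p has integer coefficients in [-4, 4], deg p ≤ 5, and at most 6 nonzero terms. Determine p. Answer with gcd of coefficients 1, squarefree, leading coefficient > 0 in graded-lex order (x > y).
(a) Degree: the shape is more complex than any degree-3 curve, so deg p = 4.
(b) From the visible intercepts: every point of the y-axis in the box is on the curve; the x-axis gridline crossings are at x ∈ {-1, 0}.
(c) Matching integer coefficients to the picture gives p.

3*x^4 + 3*x*y^3 + 3*x^3 + 3*x^2*y - x*y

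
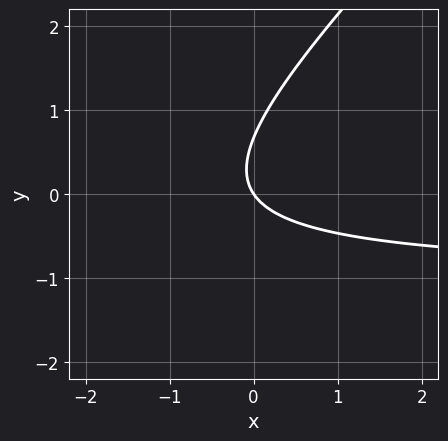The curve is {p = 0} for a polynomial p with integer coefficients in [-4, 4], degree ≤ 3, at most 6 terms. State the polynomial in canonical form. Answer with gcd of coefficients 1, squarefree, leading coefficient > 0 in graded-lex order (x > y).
First, the degree is 2 — no degree-1 curve has this shape.
Next, observable constraints: it meets the y-axis at y = 0 (among the integer gridlines); it crosses the x-axis at the gridline x = 0.
Finally, matching integer coefficients to the picture gives p.

3*x*y - 3*y^2 + 3*x + 2*y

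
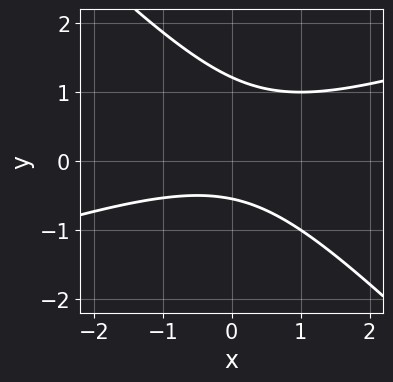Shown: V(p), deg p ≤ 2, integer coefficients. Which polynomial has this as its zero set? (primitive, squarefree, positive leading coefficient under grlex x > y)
First, degree: no degree-1 curve has this shape, so deg p = 2.
Then, from the axis intercepts and sections: the curve avoids every integer x-axis point in the box.
Finally, solving for integer coefficients yields p as stated.

x^2 - 2*x*y - 3*y^2 + 2*y + 2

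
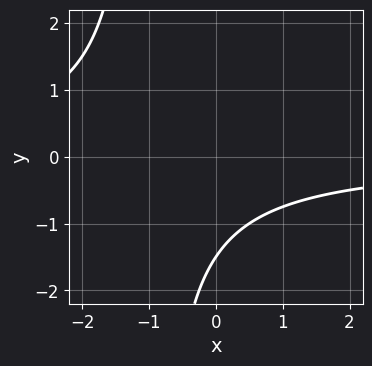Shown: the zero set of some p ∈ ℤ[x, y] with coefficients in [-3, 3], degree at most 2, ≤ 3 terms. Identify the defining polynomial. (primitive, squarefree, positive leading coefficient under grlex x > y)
2*x*y + 2*y + 3

(a) deg p = 2.
(b) From the visible intercepts: no x-intercept at any integer in the box.
(c) Fitting integer coefficients to these (and the overall shape) gives p.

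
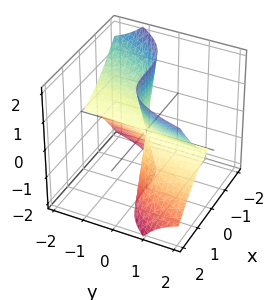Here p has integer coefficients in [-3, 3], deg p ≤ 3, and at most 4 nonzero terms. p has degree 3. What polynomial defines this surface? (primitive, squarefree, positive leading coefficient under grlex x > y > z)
First, deg p = 3. The shape is more complex than any degree-2 surface.
Next, reading off the gridlines: the visible z-axis segment lies entirely on the surface; it crosses the x-axis at the gridline x = 0; every point of the y-axis in the box is on the surface.
Finally, these observations pin down the coefficients.

2*x^3 + x*y*z - 3*y*z^2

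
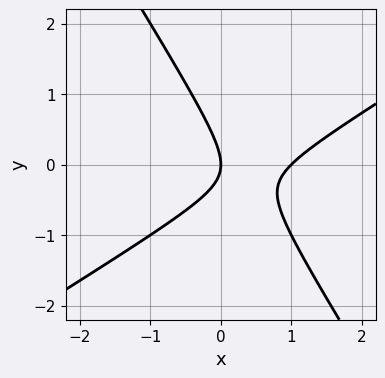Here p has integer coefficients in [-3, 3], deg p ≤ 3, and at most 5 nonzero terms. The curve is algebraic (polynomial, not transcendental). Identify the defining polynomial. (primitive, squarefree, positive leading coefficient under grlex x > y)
x^2 - x*y - y^2 - x

First, degree: a generic line meets the curve in up to 2 points, so deg p = 2.
Then, from the axis intercepts and sections: among the integer gridlines, it crosses the x-axis at x ∈ {0, 1}; one y-axis crossing is at y = 0.
Finally, solving for integer coefficients yields p as stated.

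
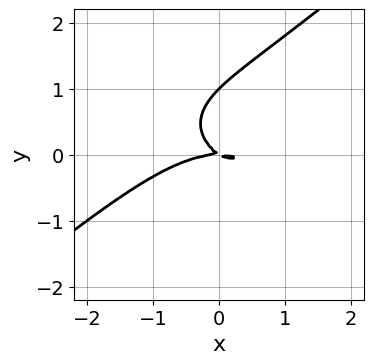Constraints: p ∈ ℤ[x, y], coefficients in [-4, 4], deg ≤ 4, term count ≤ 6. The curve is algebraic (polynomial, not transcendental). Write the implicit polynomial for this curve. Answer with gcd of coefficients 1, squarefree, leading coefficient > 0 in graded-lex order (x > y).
Degree: the shape is more complex than any degree-2 curve, so deg p = 3.
From the visible intercepts: the y-axis gridline crossings are at y ∈ {0, 1}; one x-axis crossing is at x = 0.
The integer polynomial consistent with all of this is the stated p.

x^3 + x*y^2 - 3*y^3 + 2*x*y + 3*y^2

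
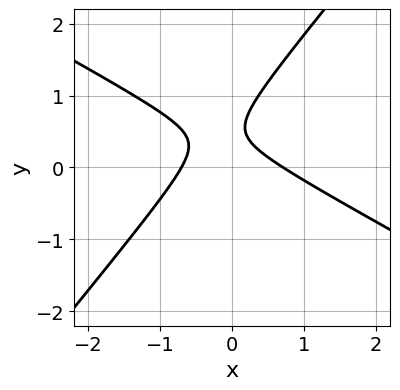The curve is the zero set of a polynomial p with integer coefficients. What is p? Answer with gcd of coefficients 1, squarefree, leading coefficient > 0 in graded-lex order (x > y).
Degree: a generic line meets the curve in up to 2 points, so deg p = 2.
Checking where it meets the axes: no y-intercept at any integer in the box.
Fitting integer coefficients to these (and the overall shape) gives p.

2*x^2 + 2*x*y - 3*y^2 + 3*y - 1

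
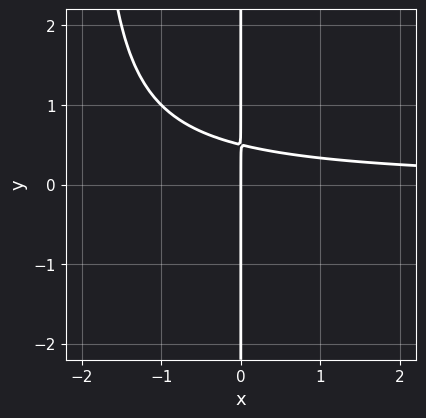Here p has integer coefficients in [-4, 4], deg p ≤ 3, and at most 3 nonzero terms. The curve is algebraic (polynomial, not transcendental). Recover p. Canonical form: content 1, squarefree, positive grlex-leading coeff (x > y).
First, deg p = 3. A generic line meets the curve in up to 3 points.
Then, from the visible intercepts: the visible y-axis segment lies entirely on the curve; one x-axis crossing is at x = 0.
Finally, matching integer coefficients to the picture gives p.

x^2*y + 2*x*y - x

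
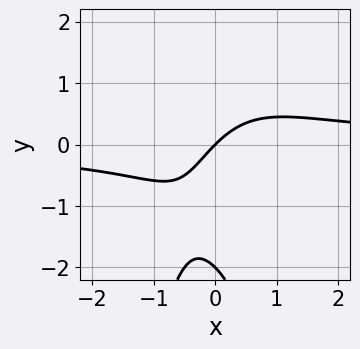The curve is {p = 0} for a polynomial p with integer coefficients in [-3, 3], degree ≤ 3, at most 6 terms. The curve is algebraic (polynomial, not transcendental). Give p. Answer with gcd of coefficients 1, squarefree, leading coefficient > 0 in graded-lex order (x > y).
2*x^2*y + y^2 - 2*x + 2*y

The degree is 3 — the shape is more complex than any degree-2 curve.
Observable constraints: it crosses the x-axis at the gridline x = 0; the y-axis gridline crossings are at y ∈ {-2, 0}.
Matching integer coefficients to the picture gives p.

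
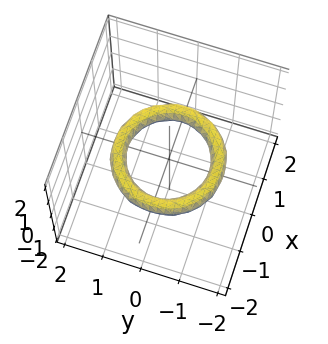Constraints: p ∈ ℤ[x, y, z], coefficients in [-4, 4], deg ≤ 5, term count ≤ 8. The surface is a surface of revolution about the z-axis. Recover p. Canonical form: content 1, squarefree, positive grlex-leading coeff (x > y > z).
x^4 + 2*x^2*y^2 + y^4 - 3*x^2 - 3*y^2 + 3*z^2 + 2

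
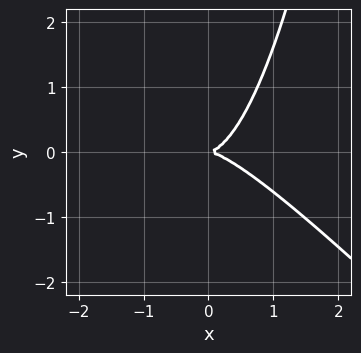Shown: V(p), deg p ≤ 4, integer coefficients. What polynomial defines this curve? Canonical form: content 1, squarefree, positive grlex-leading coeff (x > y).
1. Degree: no degree-2 curve has this shape, so deg p = 3.
2. Checking where it meets the axes: it crosses the x-axis at the gridline x = 0; it meets the y-axis at y = 0 (among the integer gridlines).
3. Fitting integer coefficients to these (and the overall shape) gives p.

x^3 + x^2*y - y^2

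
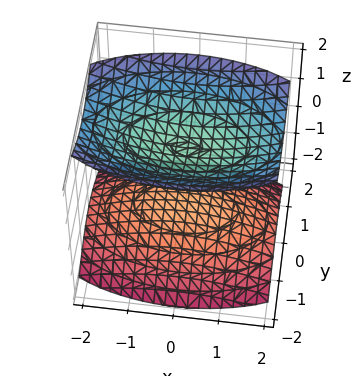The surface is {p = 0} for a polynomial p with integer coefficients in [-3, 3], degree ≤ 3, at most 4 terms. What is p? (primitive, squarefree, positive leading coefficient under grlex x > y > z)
x^2 + 3*y^2 - 3*z^2 + 3

1. There are 2 components. They look like related sheets of one shape, so recover p as a whole.
2. deg p = 2. Two sheets facing apart; a quadric.
3. Symmetries: it's symmetric under y → −y, forcing even powers of y; mirror symmetry x ↦ −x ⇒ only even powers of x; the z ↦ −z reflection is a symmetry, so z appears only in even powers.
4. From the axis intercepts and sections: the surface avoids every integer y-axis point in the box; the z-axis gridline crossings are at z ∈ {-1, 1}; the surface avoids every integer x-axis point in the box.
5. The integer polynomial consistent with all of this is the stated p.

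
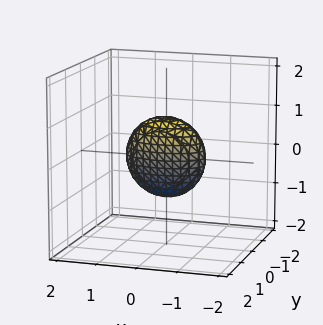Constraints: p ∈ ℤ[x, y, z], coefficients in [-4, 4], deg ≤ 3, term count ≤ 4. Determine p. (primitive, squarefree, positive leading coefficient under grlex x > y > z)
x^2 + 3*y^2 + z^2 - 1

(a) Degree: a closed, bounded, convex surface; a quadric, so deg p = 2.
(b) Symmetries: it's symmetric under z → −z, forcing even powers of z; mirror symmetry x ↦ −x ⇒ only even powers of x; the y ↦ −y reflection is a symmetry, so y appears only in even powers.
(c) Checking where it meets the axes: among the integer gridlines, it crosses the z-axis at z ∈ {-1, 1}; among the integer gridlines, it crosses the x-axis at x ∈ {-1, 1}.
(d) The integer polynomial consistent with all of this is the stated p.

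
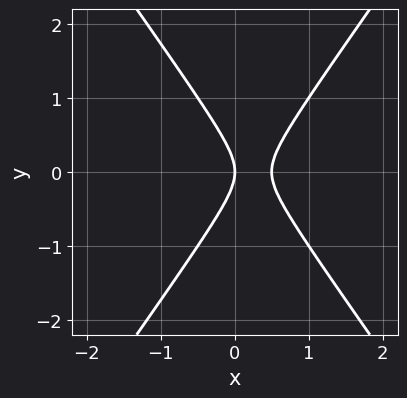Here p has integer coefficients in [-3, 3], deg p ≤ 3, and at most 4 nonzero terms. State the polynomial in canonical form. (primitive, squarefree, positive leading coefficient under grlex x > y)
First, deg p = 2. No degree-1 curve has this shape.
Then, symmetries: it's symmetric under y → −y, forcing even powers of y.
Next, against the integer gridlines: it crosses the y-axis at the gridline y = 0; it crosses the x-axis at the gridline x = 0.
Finally, solving for integer coefficients yields p as stated.

2*x^2 - y^2 - x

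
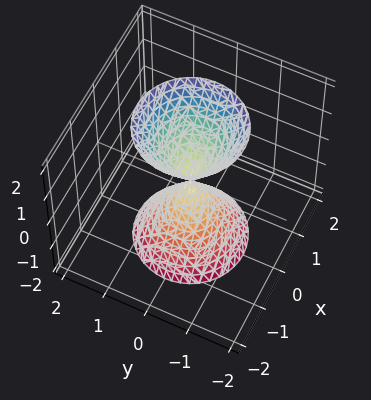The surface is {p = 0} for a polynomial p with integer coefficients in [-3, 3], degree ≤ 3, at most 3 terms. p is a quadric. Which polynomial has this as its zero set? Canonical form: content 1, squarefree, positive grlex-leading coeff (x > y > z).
3*x^2 + 3*y^2 - z^2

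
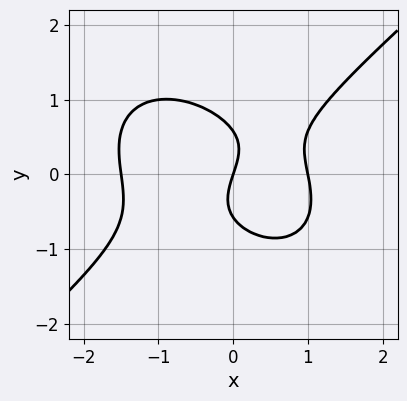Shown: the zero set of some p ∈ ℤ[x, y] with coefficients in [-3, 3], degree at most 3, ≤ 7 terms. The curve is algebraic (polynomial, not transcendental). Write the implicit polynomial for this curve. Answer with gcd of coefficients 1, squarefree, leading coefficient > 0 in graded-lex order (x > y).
First, the degree is 3 — no degree-2 curve has this shape.
Next, checking where it meets the axes: it meets the y-axis at y = 0 (among the integer gridlines); among the integer gridlines, it crosses the x-axis at x ∈ {0, 1}.
Finally, fitting integer coefficients to these (and the overall shape) gives p.

2*x^3 - 3*y^3 + x^2 - 3*x + y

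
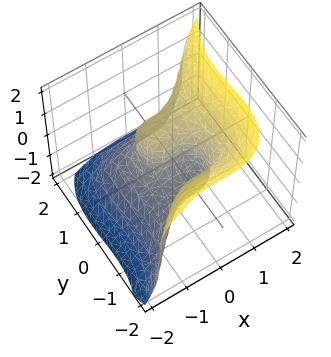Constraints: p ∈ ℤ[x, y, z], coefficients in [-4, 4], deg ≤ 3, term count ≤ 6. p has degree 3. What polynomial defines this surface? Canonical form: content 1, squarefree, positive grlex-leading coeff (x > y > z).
3*x^3 - 2*y^3 - 2*z^3 + z^2 + 2*y

deg p = 3.
From the axis intercepts and sections: it meets the z-axis at z = 0 (among the integer gridlines); one x-axis crossing is at x = 0.
Matching integer coefficients to the picture gives p.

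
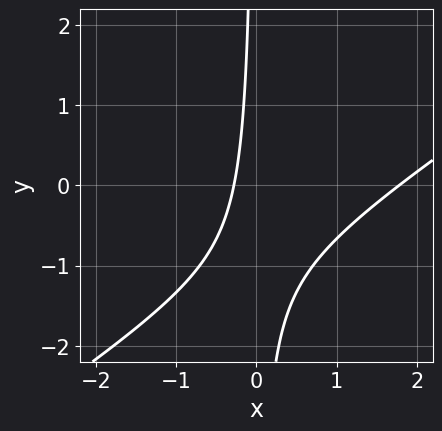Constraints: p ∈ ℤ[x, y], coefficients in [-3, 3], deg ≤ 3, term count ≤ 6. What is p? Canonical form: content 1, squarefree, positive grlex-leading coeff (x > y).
(a) Degree: the shape is more complex than any degree-1 curve, so deg p = 2.
(b) From the visible intercepts: the curve avoids every integer y-axis point in the box.
(c) These observations pin down the coefficients.

2*x^2 - 3*x*y - 3*x - 1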